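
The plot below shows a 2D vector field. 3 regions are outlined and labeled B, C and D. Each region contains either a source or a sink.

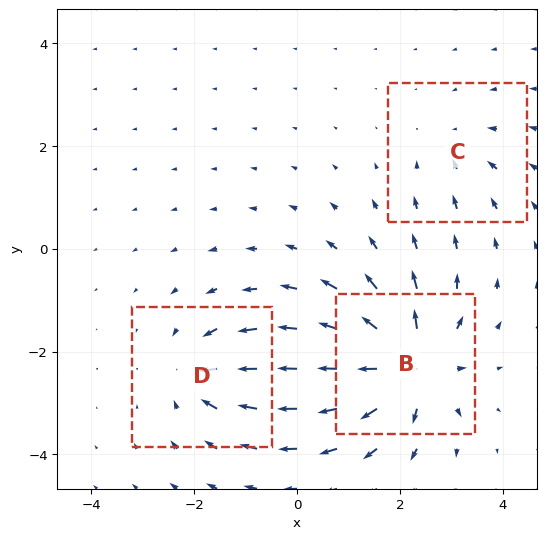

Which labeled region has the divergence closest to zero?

C

Divergence at each region's feature centre — B: about +6, C: about -2, D: about -4. Region C is closest to zero.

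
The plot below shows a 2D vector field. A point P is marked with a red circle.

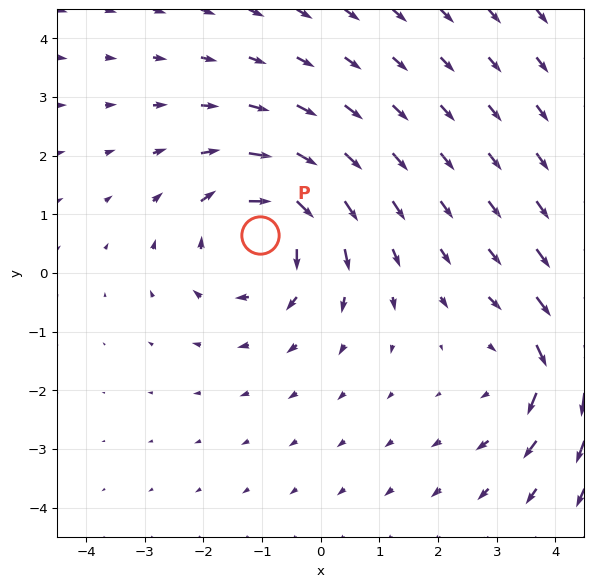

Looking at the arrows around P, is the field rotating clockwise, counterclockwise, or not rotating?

clockwise

Near P at (-1.0, 0.6) the arrows circulate clockwise. The curl (z-component) there is about -5; negative curl means clockwise rotation.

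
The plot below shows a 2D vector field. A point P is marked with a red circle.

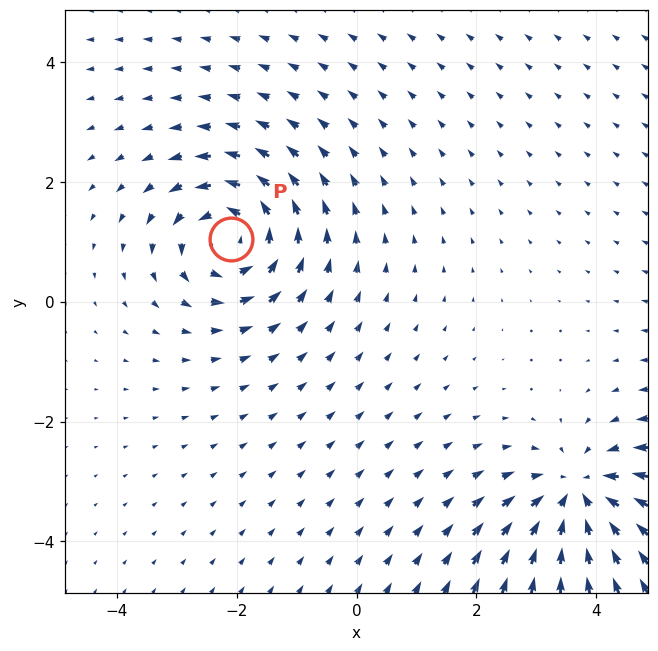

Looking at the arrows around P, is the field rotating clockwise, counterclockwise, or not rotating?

Near P at (-2.1, 1.1) the arrows circulate counterclockwise. The curl (z-component) there is about +6; positive curl means counterclockwise rotation.

counterclockwise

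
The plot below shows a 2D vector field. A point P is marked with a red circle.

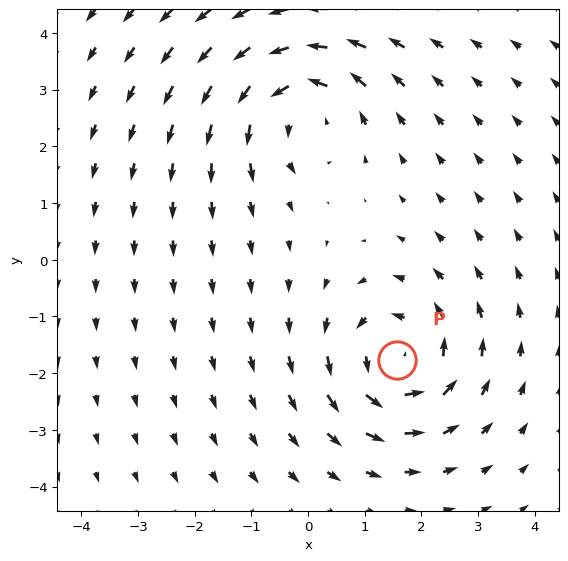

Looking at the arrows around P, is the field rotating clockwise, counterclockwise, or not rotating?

Near P at (1.6, -1.8) the arrows circulate counterclockwise. The curl (z-component) there is about +5; positive curl means counterclockwise rotation.

counterclockwise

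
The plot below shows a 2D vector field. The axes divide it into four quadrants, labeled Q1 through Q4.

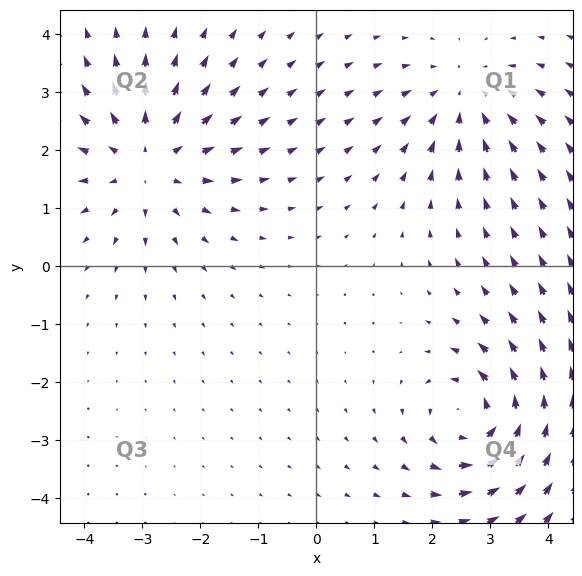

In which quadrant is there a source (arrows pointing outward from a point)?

Q2

The source sits at approximately (-2.9, 1.8), which lies in quadrant Q2. The divergence there is about +4, positive as expected for a source.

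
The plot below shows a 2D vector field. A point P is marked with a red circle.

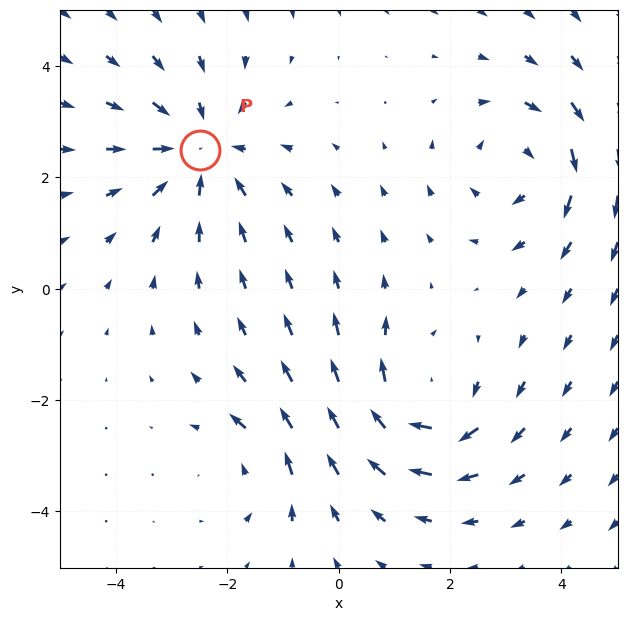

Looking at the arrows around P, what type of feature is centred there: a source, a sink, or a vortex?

At P (-2.5, 2.5) the arrows converge inward. Divergence about -4, curl ≈0 — negative divergence with near-zero curl is a sink.

sink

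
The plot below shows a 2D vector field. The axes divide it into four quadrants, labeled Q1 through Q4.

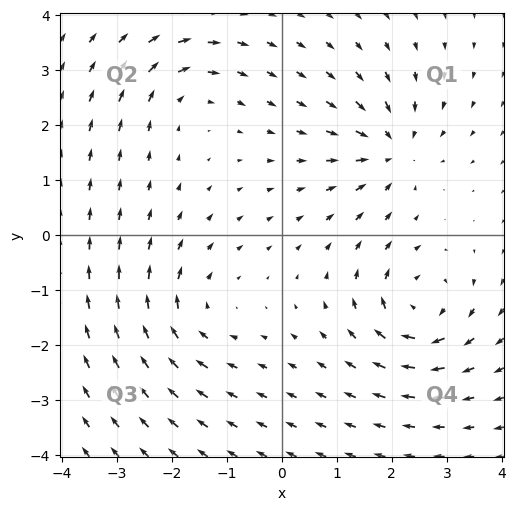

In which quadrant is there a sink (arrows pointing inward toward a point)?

Q1

The sink sits at approximately (2.0, 1.6), which lies in quadrant Q1. The divergence there is about -6, negative as expected for a sink.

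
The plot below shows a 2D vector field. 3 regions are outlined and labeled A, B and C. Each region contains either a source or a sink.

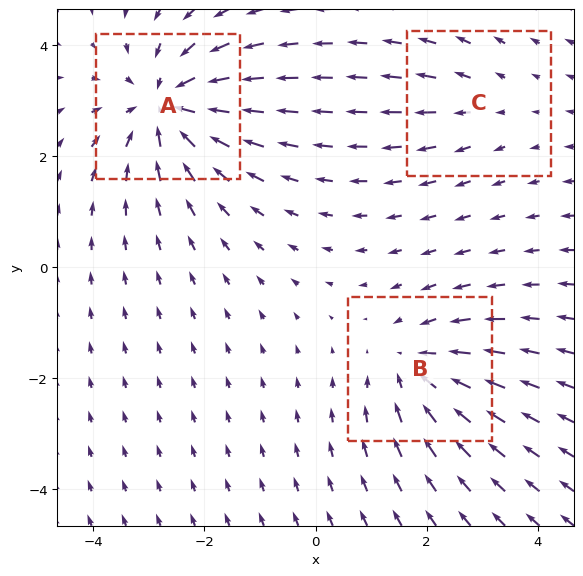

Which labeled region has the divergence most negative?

Divergence at each region's feature centre — A: about -5, B: about -3, C: about +2. Region A is most negative.

A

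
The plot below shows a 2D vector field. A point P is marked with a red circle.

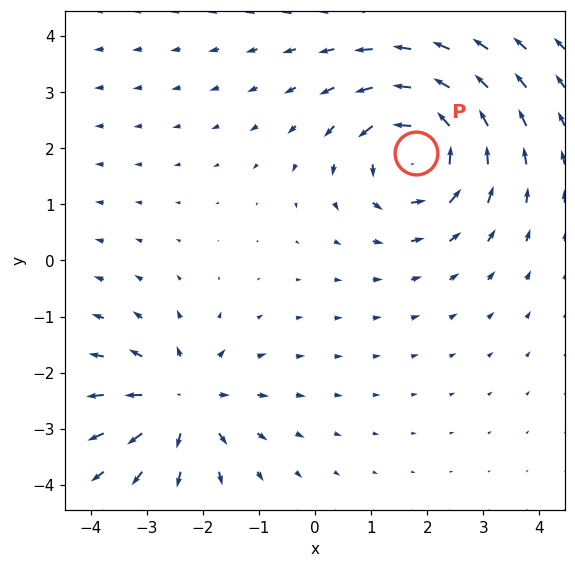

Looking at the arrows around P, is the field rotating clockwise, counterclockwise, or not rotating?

counterclockwise

Near P at (1.8, 1.9) the arrows circulate counterclockwise. The curl (z-component) there is about +5; positive curl means counterclockwise rotation.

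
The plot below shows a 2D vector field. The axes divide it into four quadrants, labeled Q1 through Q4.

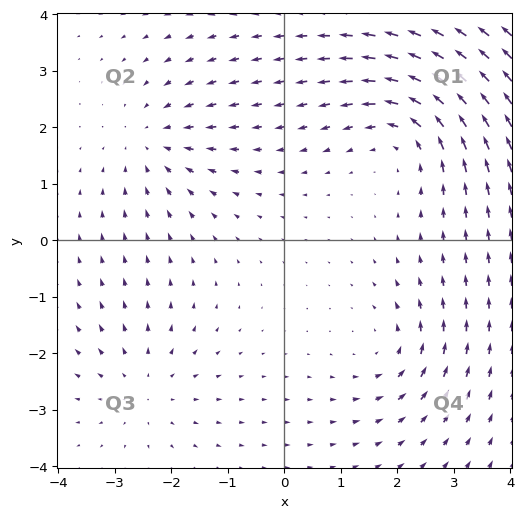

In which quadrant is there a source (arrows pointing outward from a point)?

Q3

The source sits at approximately (-2.5, -2.6), which lies in quadrant Q3. The divergence there is about +3, positive as expected for a source.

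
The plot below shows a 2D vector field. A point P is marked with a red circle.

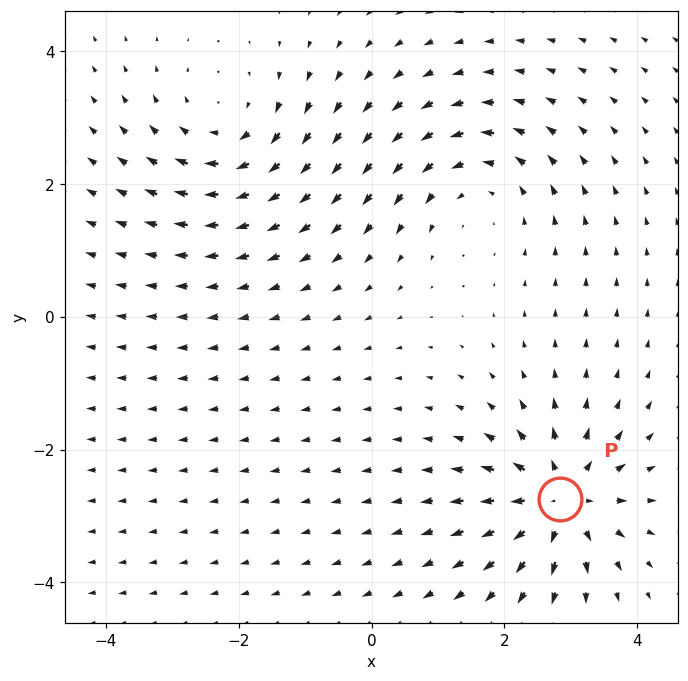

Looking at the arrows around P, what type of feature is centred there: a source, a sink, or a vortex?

At P (2.8, -2.7) the arrows spread outward. Divergence about +6, curl ≈0 — positive divergence with near-zero curl is a source.

source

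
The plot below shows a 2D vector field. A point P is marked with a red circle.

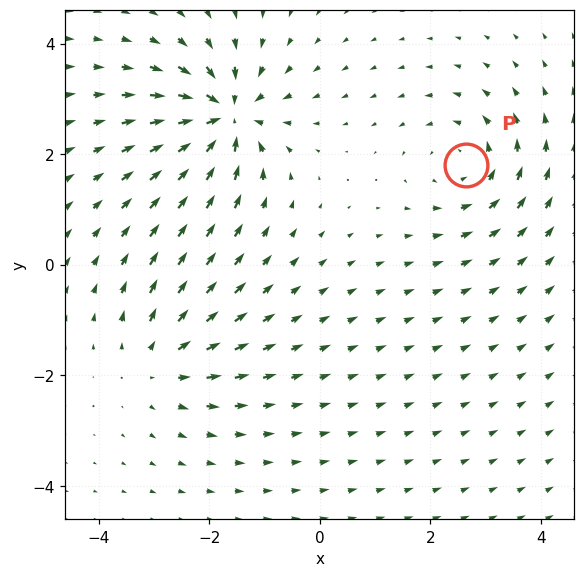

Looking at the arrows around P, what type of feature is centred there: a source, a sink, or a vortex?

vortex

At P (2.6, 1.8) the arrows circulate counterclockwise. Divergence ≈0, curl about +3 — near-zero divergence with nonzero curl is a vortex.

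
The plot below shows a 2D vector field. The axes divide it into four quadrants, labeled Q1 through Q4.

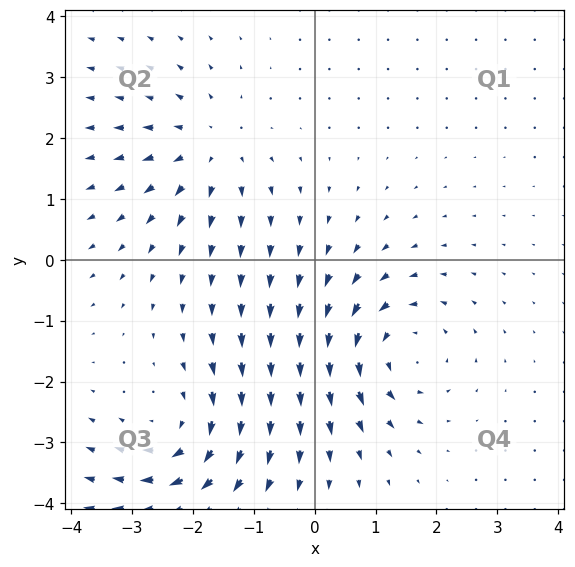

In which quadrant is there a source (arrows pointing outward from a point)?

The source sits at approximately (-1.7, 1.8), which lies in quadrant Q2. The divergence there is about +4, positive as expected for a source.

Q2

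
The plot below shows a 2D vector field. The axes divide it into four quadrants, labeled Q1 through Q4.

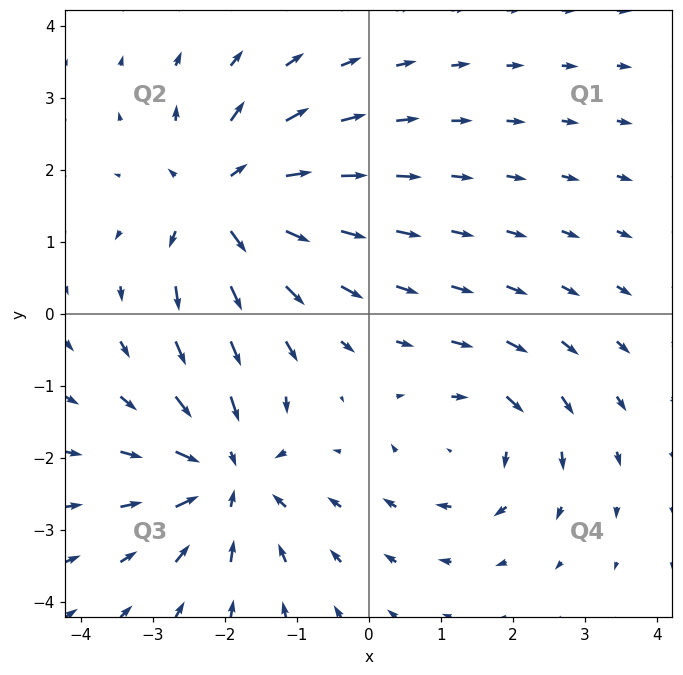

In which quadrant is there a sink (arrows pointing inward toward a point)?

Q3

The sink sits at approximately (-2.0, -2.2), which lies in quadrant Q3. The divergence there is about -5, negative as expected for a sink.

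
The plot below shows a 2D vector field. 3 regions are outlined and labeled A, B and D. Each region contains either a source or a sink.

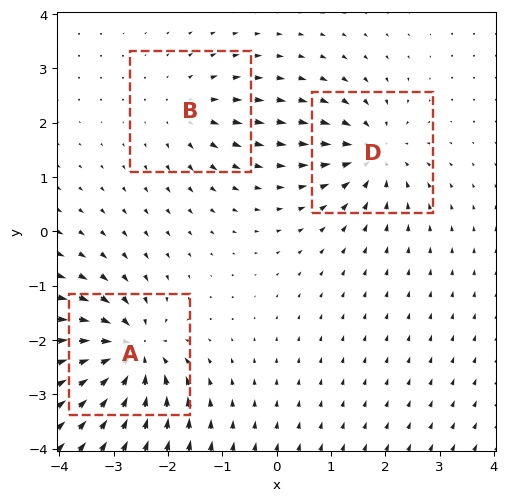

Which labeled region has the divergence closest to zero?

Divergence at each region's feature centre — A: about -6, B: about +3, D: about -4. Region B is closest to zero.

B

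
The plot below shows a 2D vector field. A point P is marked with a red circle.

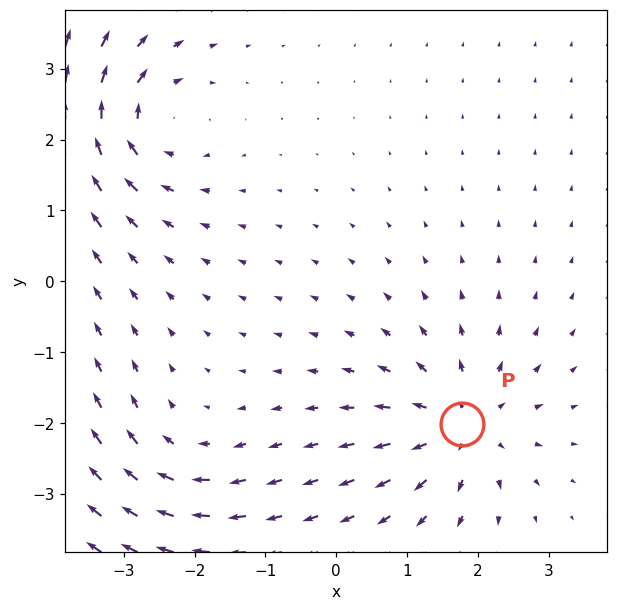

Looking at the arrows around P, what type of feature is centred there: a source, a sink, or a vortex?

source

At P (1.8, -2.0) the arrows spread outward. Divergence about +4, curl ≈0 — positive divergence with near-zero curl is a source.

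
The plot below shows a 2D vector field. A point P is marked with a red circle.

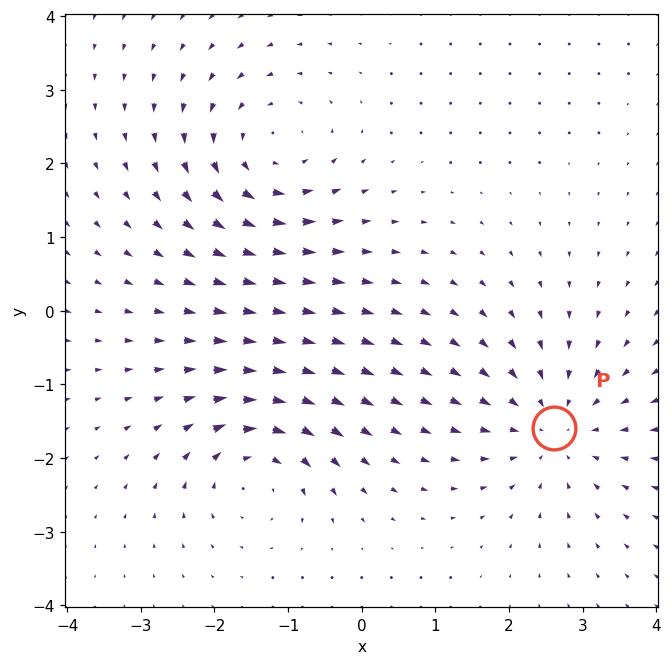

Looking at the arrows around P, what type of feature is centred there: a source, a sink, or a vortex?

sink

At P (2.6, -1.6) the arrows converge inward. Divergence about -4, curl ≈0 — negative divergence with near-zero curl is a sink.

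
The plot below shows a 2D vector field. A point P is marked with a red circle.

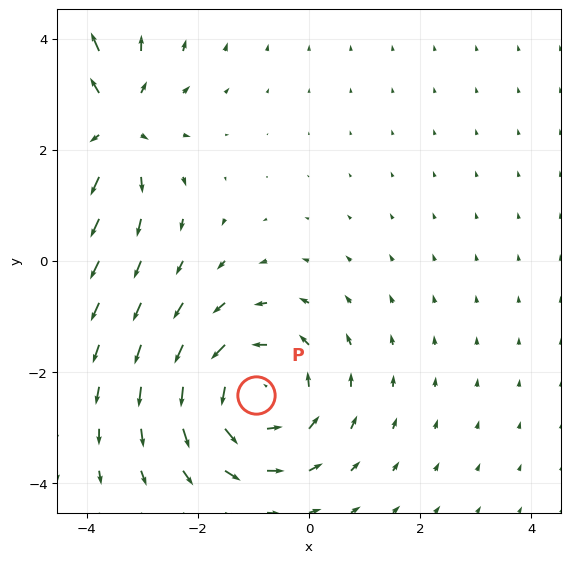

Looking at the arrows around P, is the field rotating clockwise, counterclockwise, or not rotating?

Near P at (-1.0, -2.4) the arrows circulate counterclockwise. The curl (z-component) there is about +4; positive curl means counterclockwise rotation.

counterclockwise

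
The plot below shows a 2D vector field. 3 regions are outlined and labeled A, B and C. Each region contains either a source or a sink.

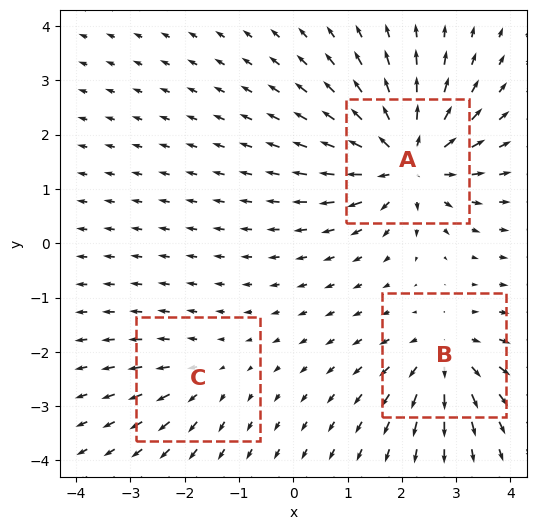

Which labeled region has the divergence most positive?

A

Divergence at each region's feature centre — A: about +6, B: about +4, C: about +2. Region A is most positive.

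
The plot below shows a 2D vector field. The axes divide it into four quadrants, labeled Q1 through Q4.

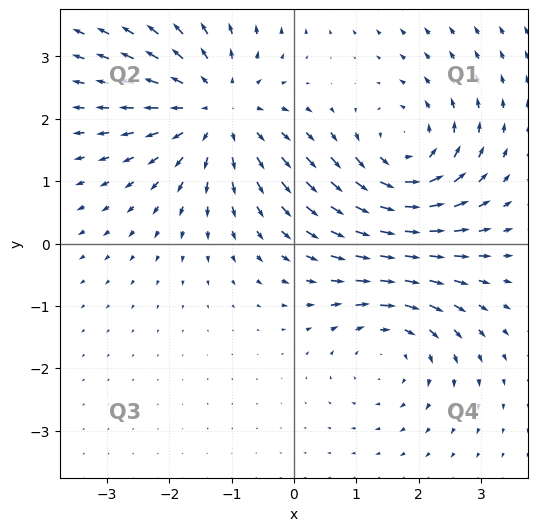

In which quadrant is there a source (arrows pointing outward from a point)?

The source sits at approximately (-1.2, 2.1), which lies in quadrant Q2. The divergence there is about +4, positive as expected for a source.

Q2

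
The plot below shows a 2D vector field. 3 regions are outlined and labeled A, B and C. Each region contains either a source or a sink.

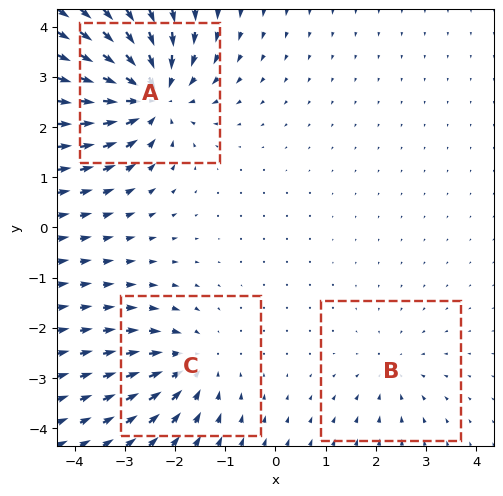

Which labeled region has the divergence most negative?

A

Divergence at each region's feature centre — A: about -5, B: about -2, C: about -3. Region A is most negative.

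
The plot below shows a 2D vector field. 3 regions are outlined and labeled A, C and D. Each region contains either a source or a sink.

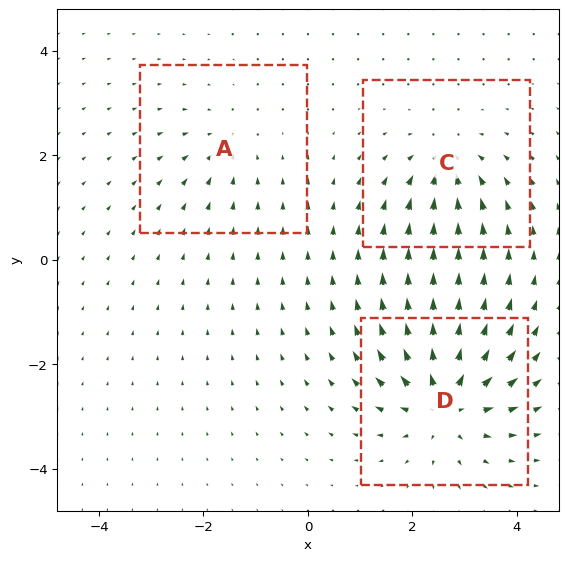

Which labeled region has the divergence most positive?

D

Divergence at each region's feature centre — A: about -2, C: about -4, D: about +5. Region D is most positive.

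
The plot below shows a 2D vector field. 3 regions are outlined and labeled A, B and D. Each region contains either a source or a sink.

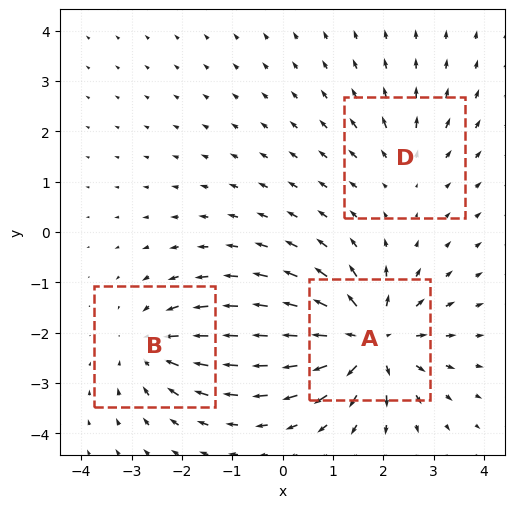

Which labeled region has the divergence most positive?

A

Divergence at each region's feature centre — A: about +6, B: about -3, D: about +2. Region A is most positive.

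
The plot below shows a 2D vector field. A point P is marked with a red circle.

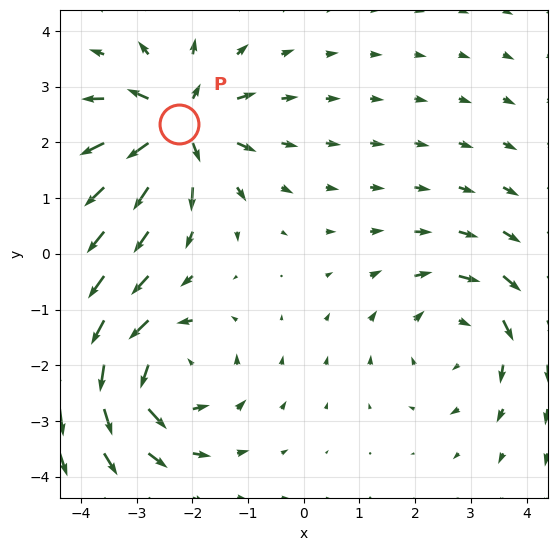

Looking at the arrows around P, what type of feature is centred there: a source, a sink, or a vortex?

At P (-2.2, 2.3) the arrows spread outward. Divergence about +6, curl ≈0 — positive divergence with near-zero curl is a source.

source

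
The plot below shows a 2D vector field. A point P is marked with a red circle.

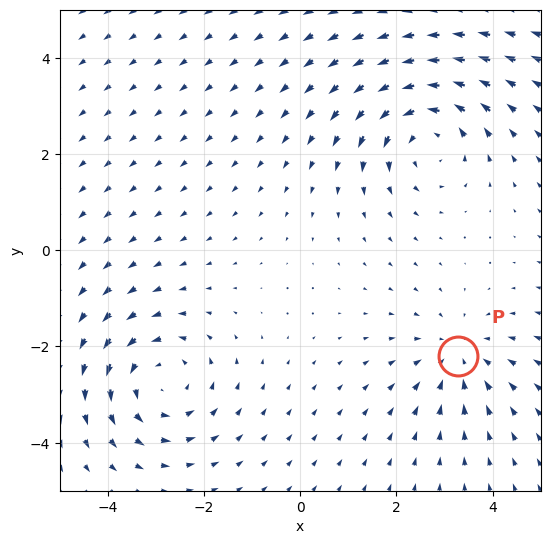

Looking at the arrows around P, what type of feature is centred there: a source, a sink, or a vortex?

At P (3.3, -2.2) the arrows converge inward. Divergence about -2, curl ≈0 — negative divergence with near-zero curl is a sink.

sink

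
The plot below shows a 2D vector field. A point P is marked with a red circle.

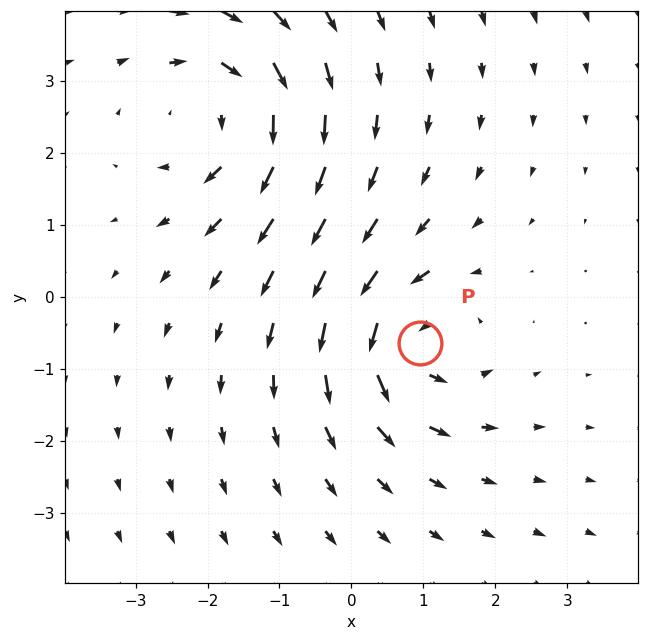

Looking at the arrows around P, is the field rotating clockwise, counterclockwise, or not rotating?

counterclockwise

Near P at (1.0, -0.6) the arrows circulate counterclockwise. The curl (z-component) there is about +5; positive curl means counterclockwise rotation.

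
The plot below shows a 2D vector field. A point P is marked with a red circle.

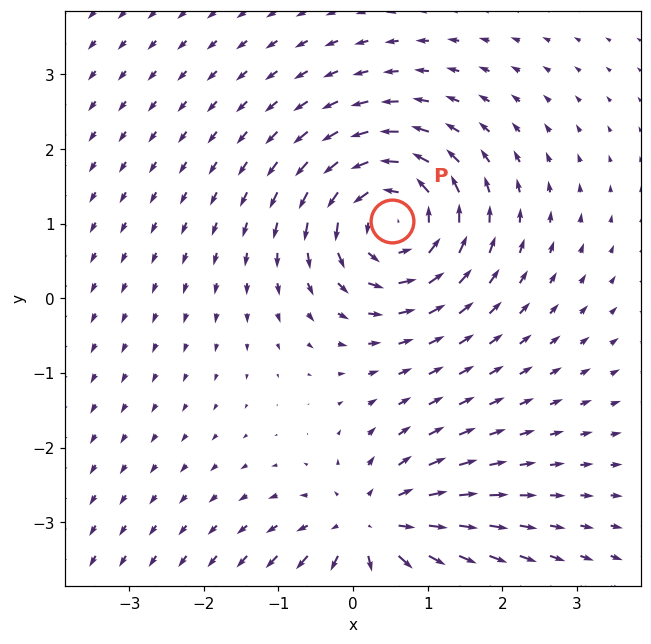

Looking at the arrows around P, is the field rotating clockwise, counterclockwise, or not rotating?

Near P at (0.5, 1.0) the arrows circulate counterclockwise. The curl (z-component) there is about +7; positive curl means counterclockwise rotation.

counterclockwise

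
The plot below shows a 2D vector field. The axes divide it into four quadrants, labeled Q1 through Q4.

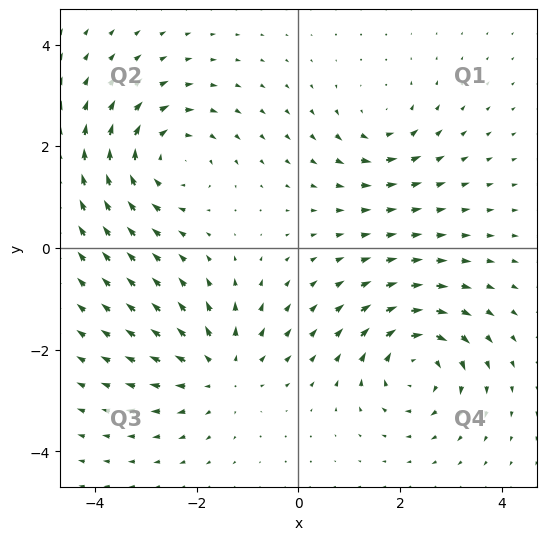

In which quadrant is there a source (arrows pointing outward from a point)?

Q3

The source sits at approximately (-1.5, -2.4), which lies in quadrant Q3. The divergence there is about +4, positive as expected for a source.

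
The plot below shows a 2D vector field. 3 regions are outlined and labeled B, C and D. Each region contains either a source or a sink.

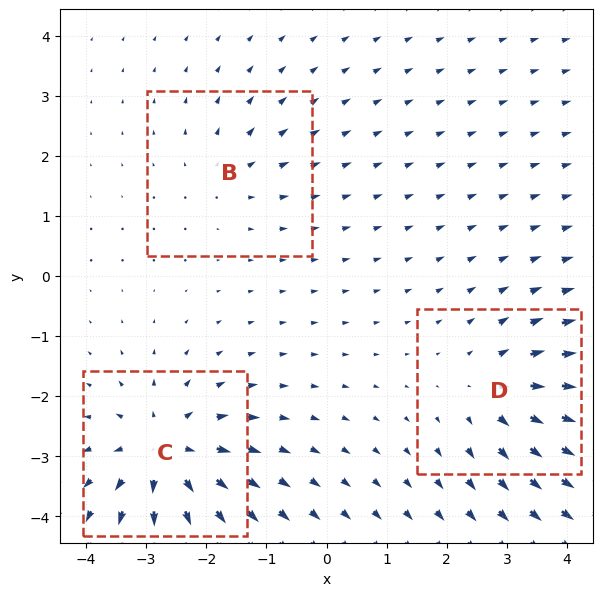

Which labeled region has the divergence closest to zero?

B

Divergence at each region's feature centre — B: about +2, C: about +5, D: about +4. Region B is closest to zero.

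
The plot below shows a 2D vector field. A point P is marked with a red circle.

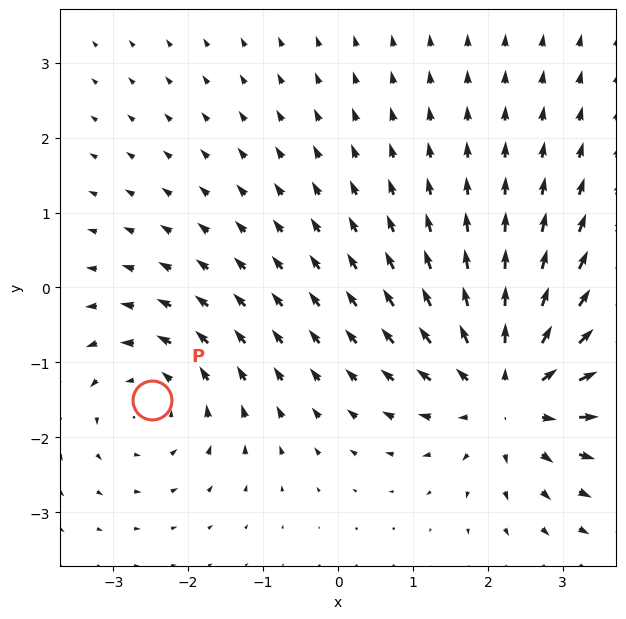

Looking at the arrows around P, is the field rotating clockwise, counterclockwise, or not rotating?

counterclockwise

Near P at (-2.5, -1.5) the arrows circulate counterclockwise. The curl (z-component) there is about +3; positive curl means counterclockwise rotation.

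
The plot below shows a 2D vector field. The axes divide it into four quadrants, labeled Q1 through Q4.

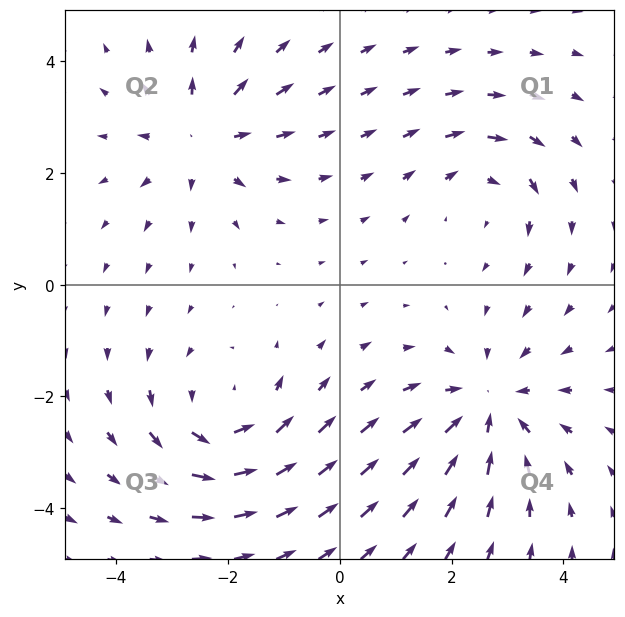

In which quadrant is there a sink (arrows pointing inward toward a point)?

Q4

The sink sits at approximately (2.6, -2.2), which lies in quadrant Q4. The divergence there is about -4, negative as expected for a sink.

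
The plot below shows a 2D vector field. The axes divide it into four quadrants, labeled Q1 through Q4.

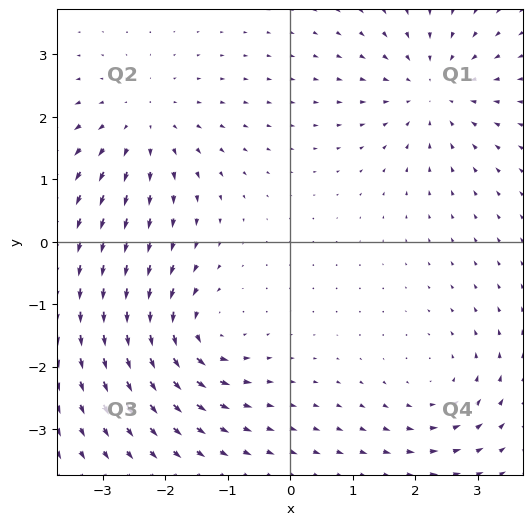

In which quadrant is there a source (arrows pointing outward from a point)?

Q2

The source sits at approximately (-2.4, 1.9), which lies in quadrant Q2. The divergence there is about +4, positive as expected for a source.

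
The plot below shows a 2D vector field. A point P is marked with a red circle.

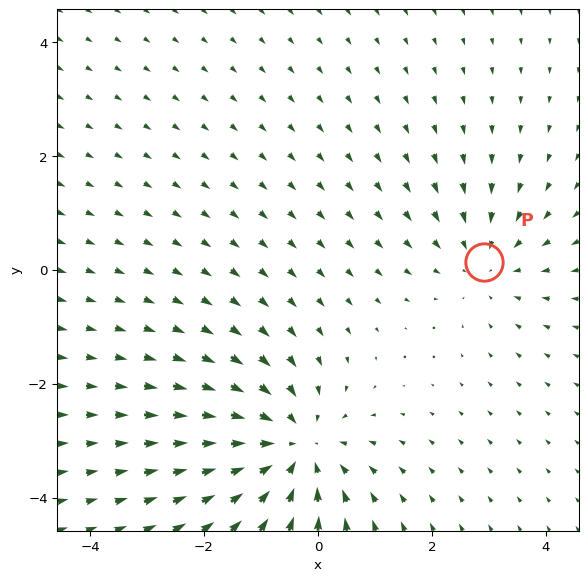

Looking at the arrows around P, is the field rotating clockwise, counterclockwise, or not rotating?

Near P at (2.9, 0.1) the arrows show no circulation. The curl there is ≈0.

not rotating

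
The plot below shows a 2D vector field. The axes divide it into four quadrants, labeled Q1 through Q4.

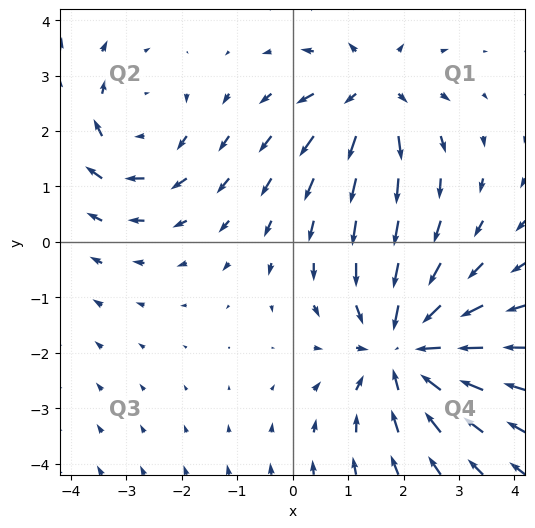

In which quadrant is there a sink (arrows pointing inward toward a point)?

The sink sits at approximately (2.0, -1.9), which lies in quadrant Q4. The divergence there is about -4, negative as expected for a sink.

Q4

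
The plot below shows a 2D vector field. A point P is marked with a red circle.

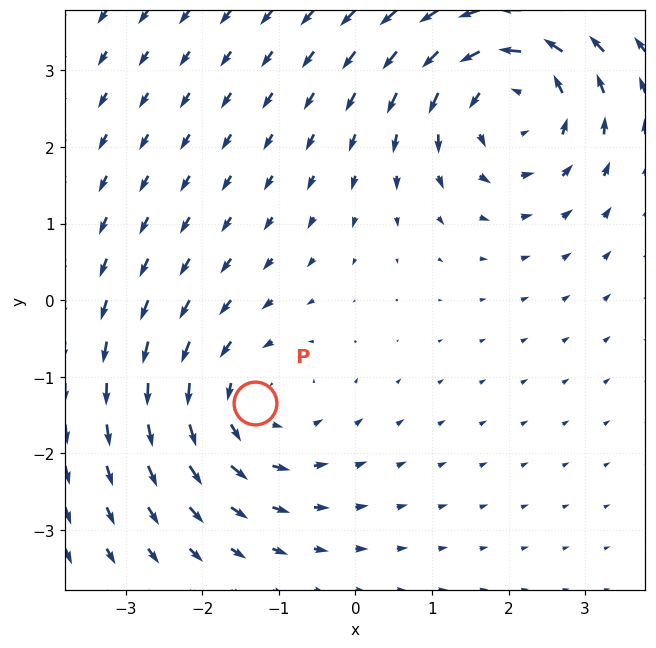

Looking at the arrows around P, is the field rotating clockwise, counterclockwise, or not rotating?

counterclockwise

Near P at (-1.3, -1.3) the arrows circulate counterclockwise. The curl (z-component) there is about +3; positive curl means counterclockwise rotation.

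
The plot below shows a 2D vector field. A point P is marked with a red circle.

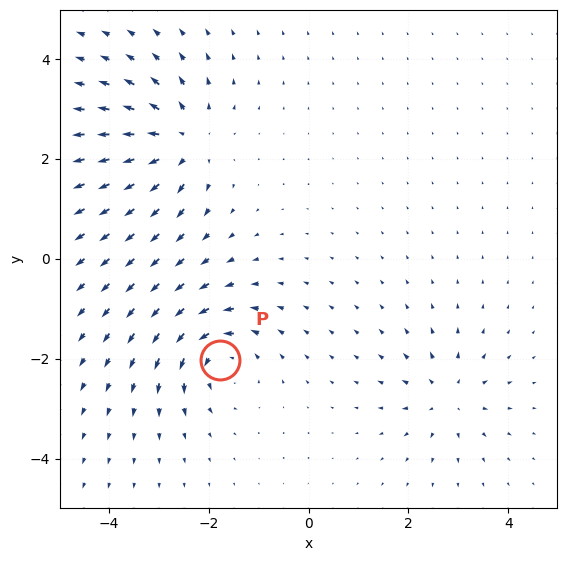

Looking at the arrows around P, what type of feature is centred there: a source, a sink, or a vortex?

At P (-1.8, -2.0) the arrows circulate counterclockwise. Divergence ≈0, curl about +6 — near-zero divergence with nonzero curl is a vortex.

vortex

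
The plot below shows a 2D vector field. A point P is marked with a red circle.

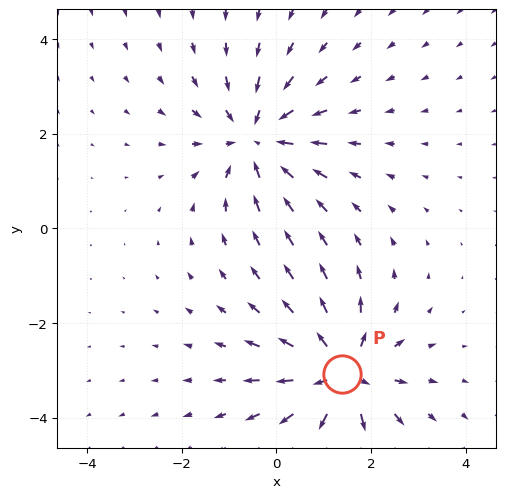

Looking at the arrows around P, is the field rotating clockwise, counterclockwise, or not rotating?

not rotating

Near P at (1.4, -3.1) the arrows show no circulation. The curl there is ≈0.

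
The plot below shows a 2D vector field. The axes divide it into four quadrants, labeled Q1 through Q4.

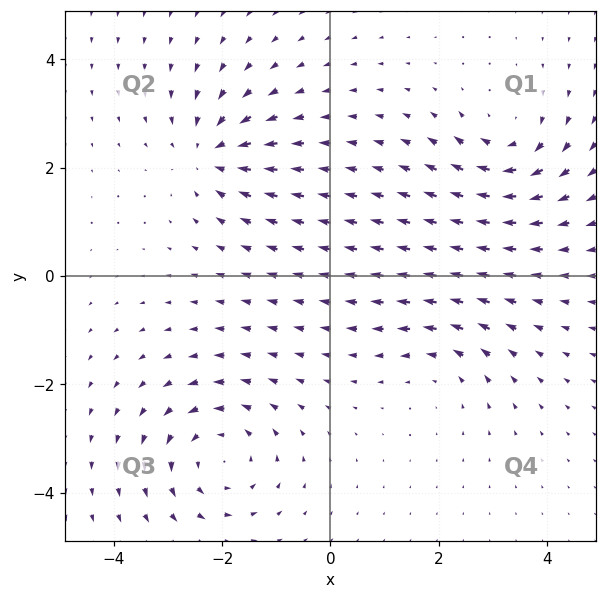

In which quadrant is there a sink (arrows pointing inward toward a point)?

Q2

The sink sits at approximately (-2.2, 2.3), which lies in quadrant Q2. The divergence there is about -5, negative as expected for a sink.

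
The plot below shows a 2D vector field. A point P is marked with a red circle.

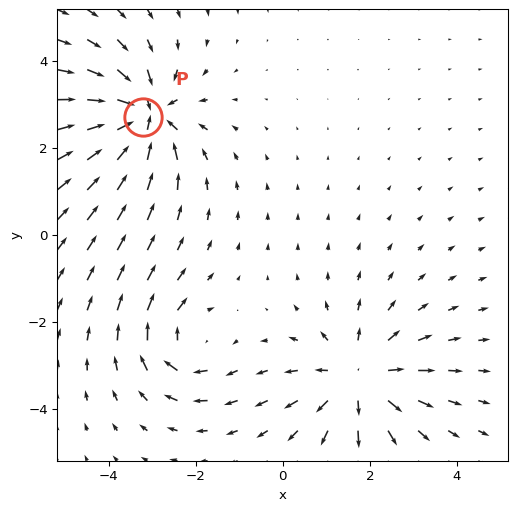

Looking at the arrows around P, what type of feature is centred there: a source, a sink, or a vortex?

At P (-3.2, 2.7) the arrows converge inward. Divergence about -6, curl ≈0 — negative divergence with near-zero curl is a sink.

sink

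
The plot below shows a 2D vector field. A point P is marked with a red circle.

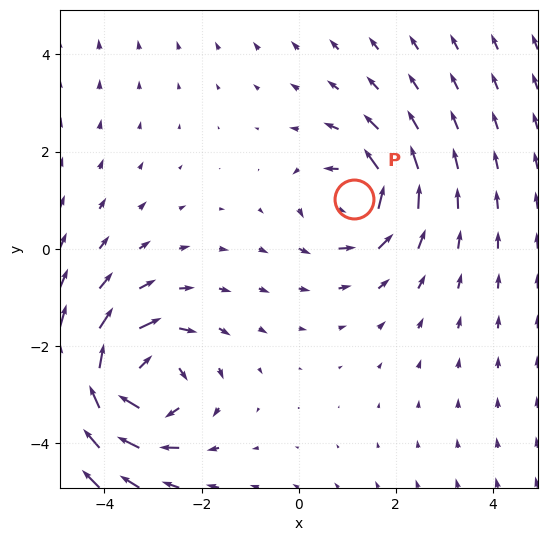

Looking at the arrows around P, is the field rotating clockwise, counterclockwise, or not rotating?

counterclockwise

Near P at (1.1, 1.0) the arrows circulate counterclockwise. The curl (z-component) there is about +4; positive curl means counterclockwise rotation.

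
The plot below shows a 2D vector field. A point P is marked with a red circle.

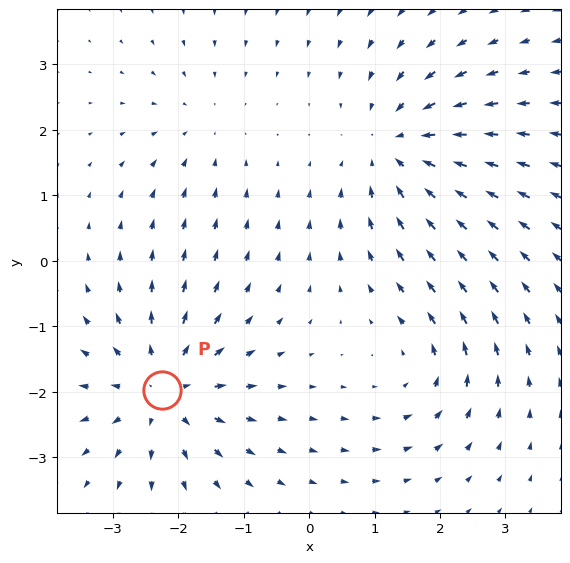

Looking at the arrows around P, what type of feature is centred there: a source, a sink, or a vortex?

source

At P (-2.2, -2.0) the arrows spread outward. Divergence about +5, curl ≈0 — positive divergence with near-zero curl is a source.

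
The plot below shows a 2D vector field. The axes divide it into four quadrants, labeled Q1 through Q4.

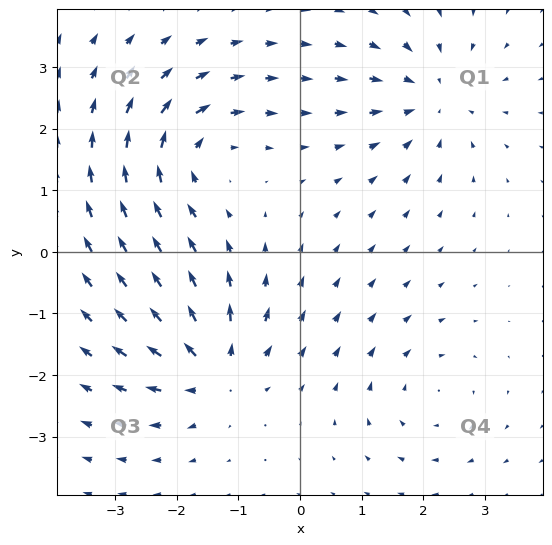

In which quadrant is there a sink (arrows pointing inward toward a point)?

The sink sits at approximately (2.1, 2.5), which lies in quadrant Q1. The divergence there is about -5, negative as expected for a sink.

Q1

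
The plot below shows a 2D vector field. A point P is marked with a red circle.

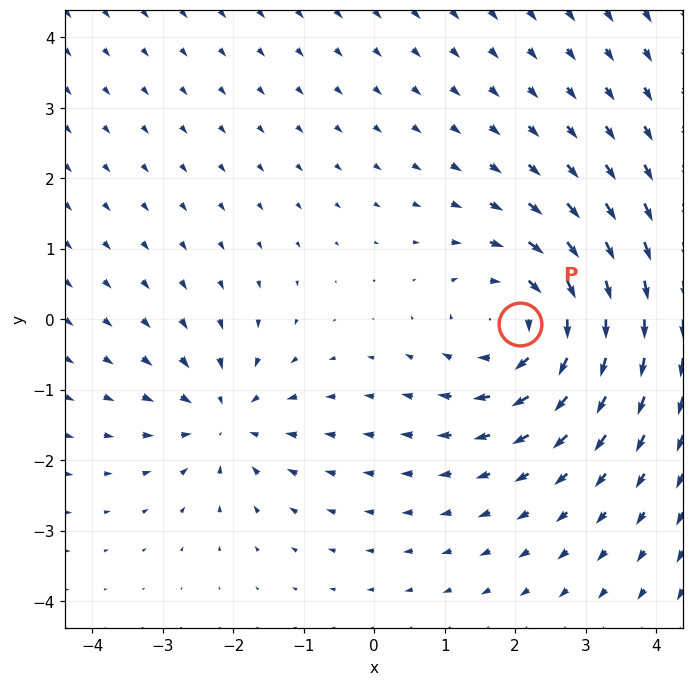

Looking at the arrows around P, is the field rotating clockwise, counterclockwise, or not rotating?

clockwise

Near P at (2.1, -0.1) the arrows circulate clockwise. The curl (z-component) there is about -4; negative curl means clockwise rotation.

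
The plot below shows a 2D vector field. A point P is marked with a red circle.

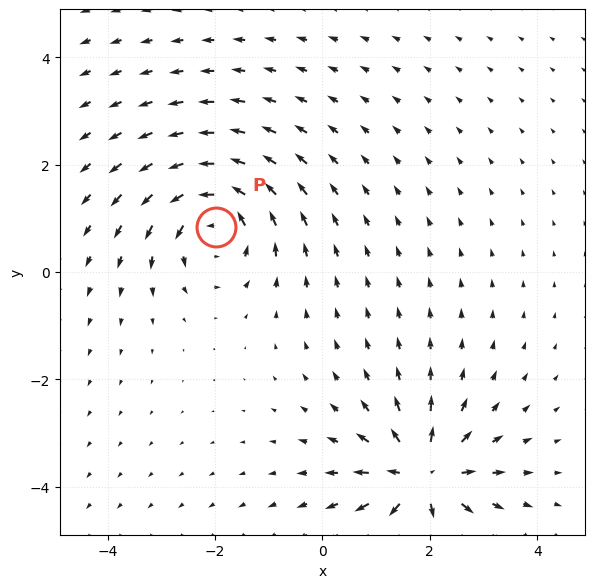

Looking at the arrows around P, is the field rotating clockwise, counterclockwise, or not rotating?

Near P at (-2.0, 0.8) the arrows circulate counterclockwise. The curl (z-component) there is about +5; positive curl means counterclockwise rotation.

counterclockwise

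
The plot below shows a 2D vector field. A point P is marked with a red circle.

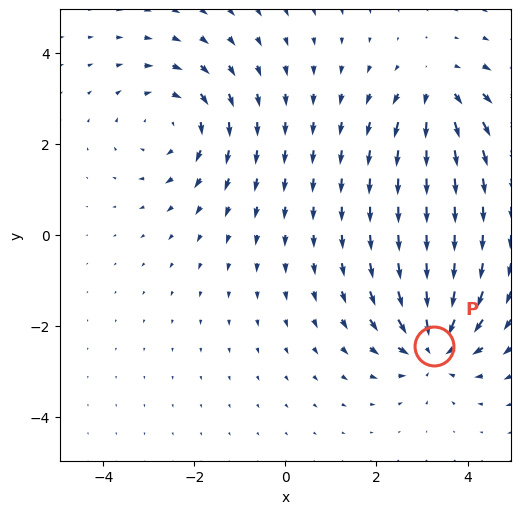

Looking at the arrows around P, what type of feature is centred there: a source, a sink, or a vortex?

At P (3.3, -2.4) the arrows converge inward. Divergence about -6, curl ≈0 — negative divergence with near-zero curl is a sink.

sink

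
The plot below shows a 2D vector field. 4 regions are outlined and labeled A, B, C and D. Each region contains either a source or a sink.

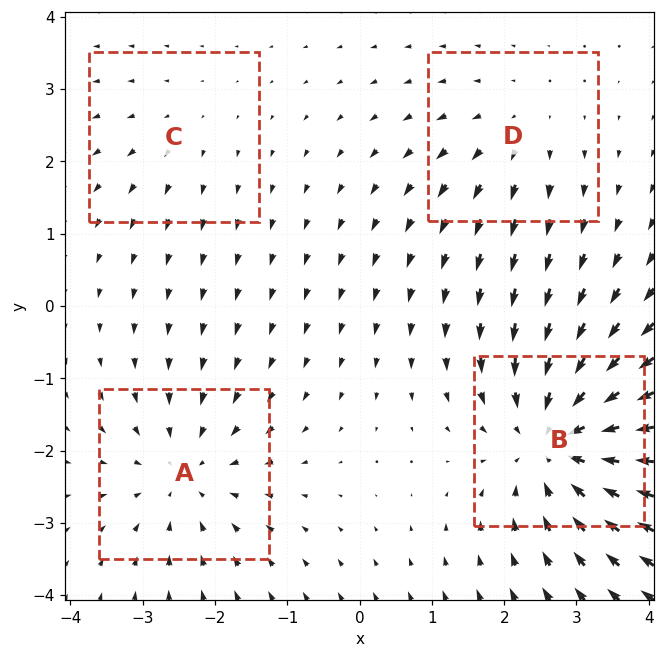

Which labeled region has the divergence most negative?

Divergence at each region's feature centre — A: about -4, B: about -6, C: about +2, D: about +3. Region B is most negative.

B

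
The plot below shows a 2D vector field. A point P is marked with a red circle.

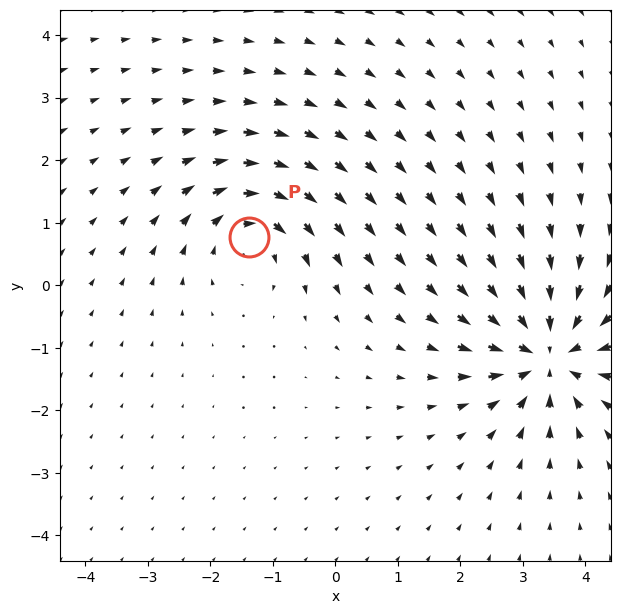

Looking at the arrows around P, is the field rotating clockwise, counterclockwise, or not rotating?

clockwise

Near P at (-1.4, 0.8) the arrows circulate clockwise. The curl (z-component) there is about -4; negative curl means clockwise rotation.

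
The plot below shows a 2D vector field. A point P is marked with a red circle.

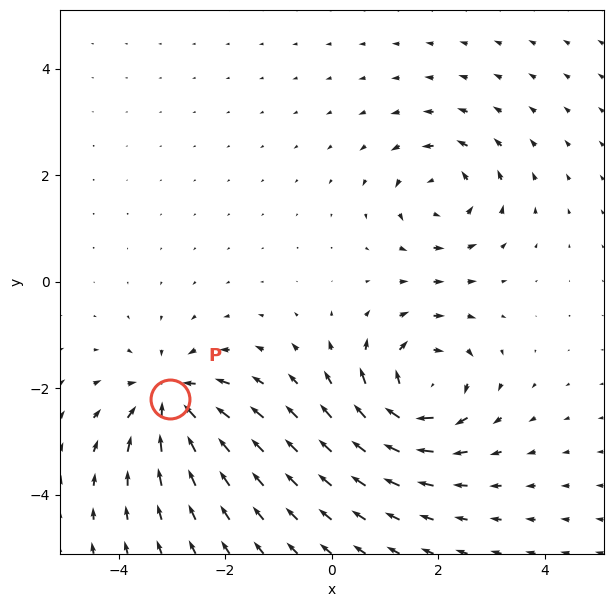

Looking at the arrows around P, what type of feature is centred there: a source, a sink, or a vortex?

sink

At P (-3.0, -2.2) the arrows converge inward. Divergence about -6, curl ≈0 — negative divergence with near-zero curl is a sink.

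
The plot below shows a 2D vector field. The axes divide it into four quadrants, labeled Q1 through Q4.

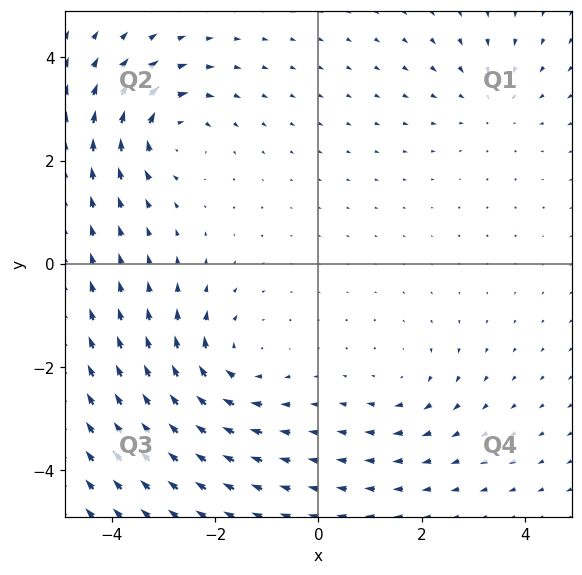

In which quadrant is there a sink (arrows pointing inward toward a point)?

The sink sits at approximately (3.3, 3.2), which lies in quadrant Q1. The divergence there is about -3, negative as expected for a sink.

Q1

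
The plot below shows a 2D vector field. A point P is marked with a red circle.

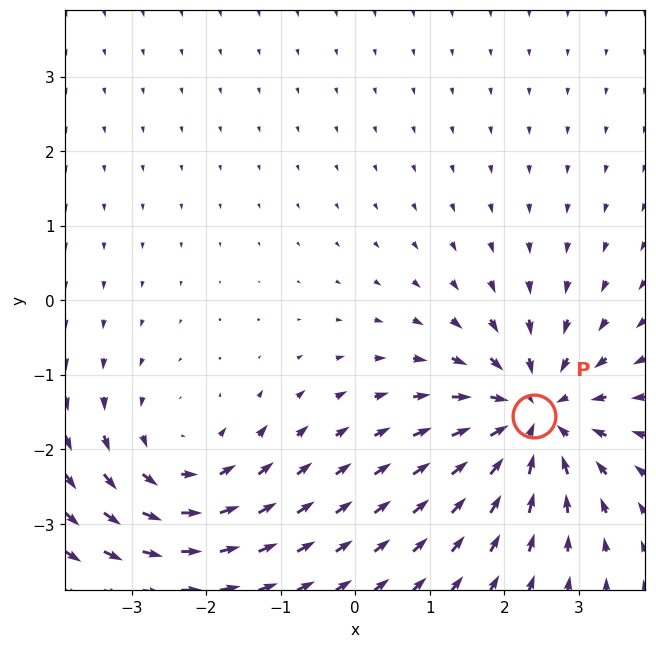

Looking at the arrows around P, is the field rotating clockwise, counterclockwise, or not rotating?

not rotating

Near P at (2.4, -1.5) the arrows show no circulation. The curl there is ≈0.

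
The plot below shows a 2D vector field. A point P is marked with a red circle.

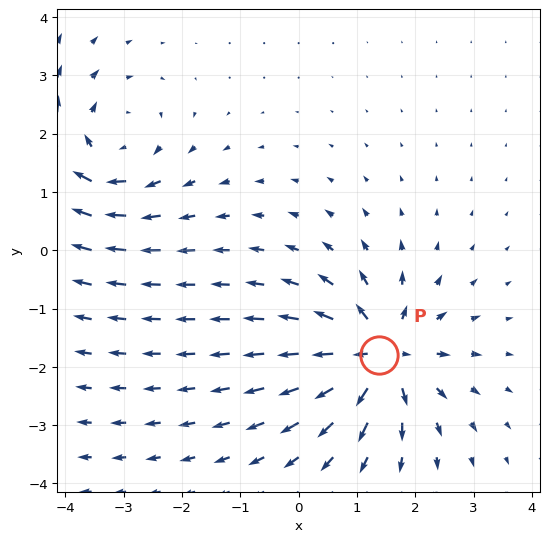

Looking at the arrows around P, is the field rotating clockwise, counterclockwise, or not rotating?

Near P at (1.4, -1.8) the arrows show no circulation. The curl there is ≈0.

not rotating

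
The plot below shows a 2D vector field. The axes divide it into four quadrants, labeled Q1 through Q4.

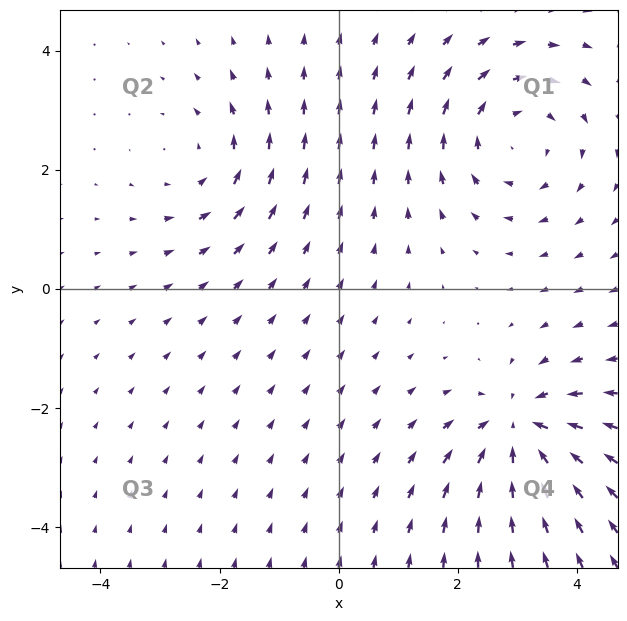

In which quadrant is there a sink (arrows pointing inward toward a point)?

The sink sits at approximately (3.0, -2.4), which lies in quadrant Q4. The divergence there is about -5, negative as expected for a sink.

Q4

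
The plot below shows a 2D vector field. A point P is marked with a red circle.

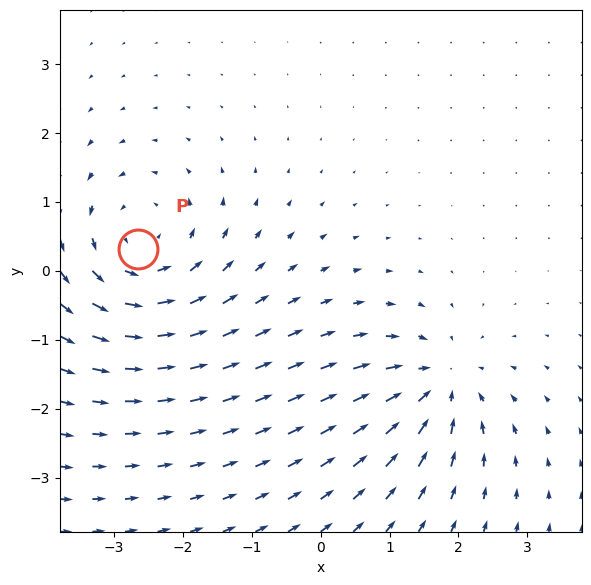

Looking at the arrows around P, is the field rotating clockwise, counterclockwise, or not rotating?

counterclockwise

Near P at (-2.6, 0.3) the arrows circulate counterclockwise. The curl (z-component) there is about +4; positive curl means counterclockwise rotation.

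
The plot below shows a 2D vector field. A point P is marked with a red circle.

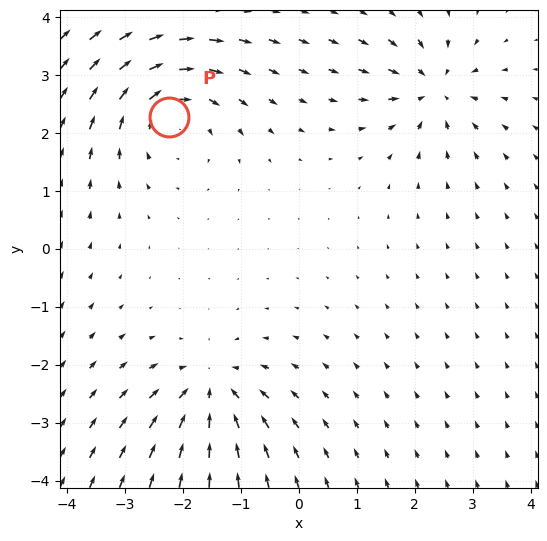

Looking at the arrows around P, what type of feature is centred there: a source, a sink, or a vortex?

vortex

At P (-2.2, 2.3) the arrows circulate clockwise. Divergence ≈0, curl about -4 — near-zero divergence with nonzero curl is a vortex.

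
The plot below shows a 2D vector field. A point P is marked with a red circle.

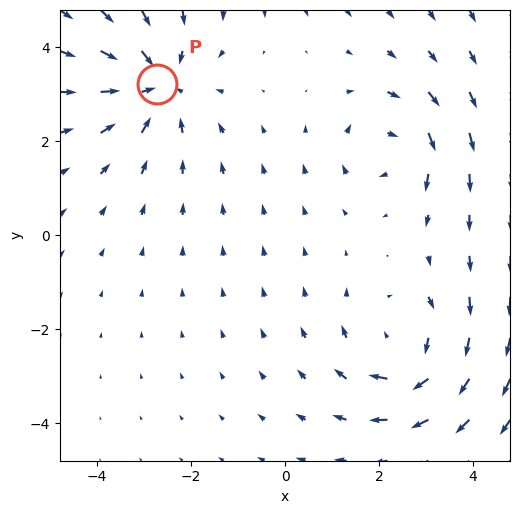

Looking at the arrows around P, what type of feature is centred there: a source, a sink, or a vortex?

sink

At P (-2.7, 3.2) the arrows converge inward. Divergence about -4, curl ≈0 — negative divergence with near-zero curl is a sink.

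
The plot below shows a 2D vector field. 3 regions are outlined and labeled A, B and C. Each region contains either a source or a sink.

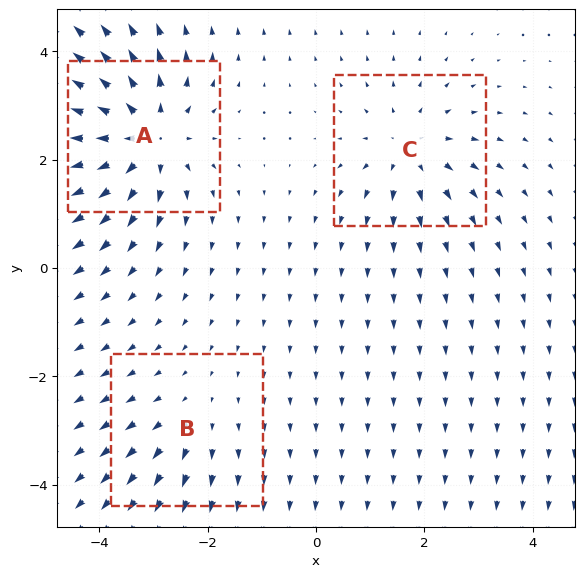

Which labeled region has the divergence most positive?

Divergence at each region's feature centre — A: about +5, B: about +2, C: about +3. Region A is most positive.

A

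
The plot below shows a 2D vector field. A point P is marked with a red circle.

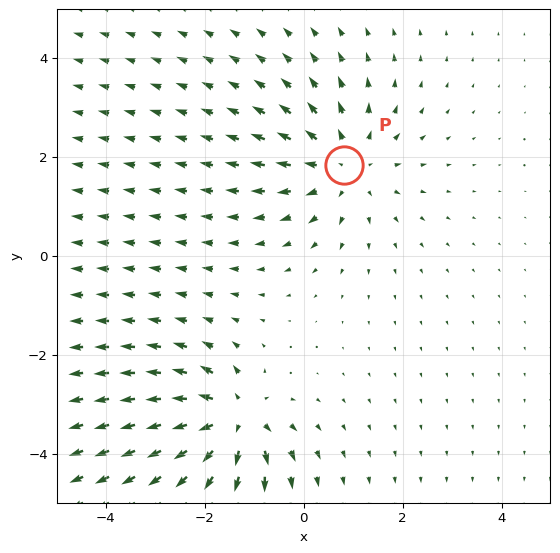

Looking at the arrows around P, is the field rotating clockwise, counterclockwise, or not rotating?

not rotating

Near P at (0.8, 1.8) the arrows show no circulation. The curl there is ≈0.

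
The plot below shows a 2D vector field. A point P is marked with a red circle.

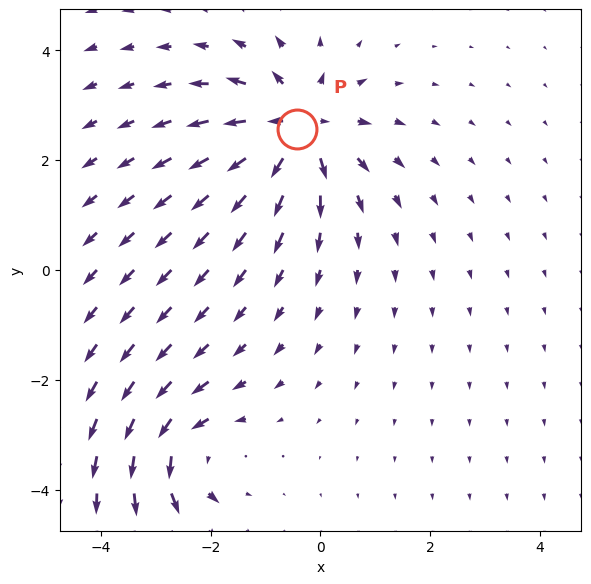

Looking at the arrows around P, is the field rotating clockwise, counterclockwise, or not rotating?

Near P at (-0.4, 2.6) the arrows show no circulation. The curl there is ≈0.

not rotating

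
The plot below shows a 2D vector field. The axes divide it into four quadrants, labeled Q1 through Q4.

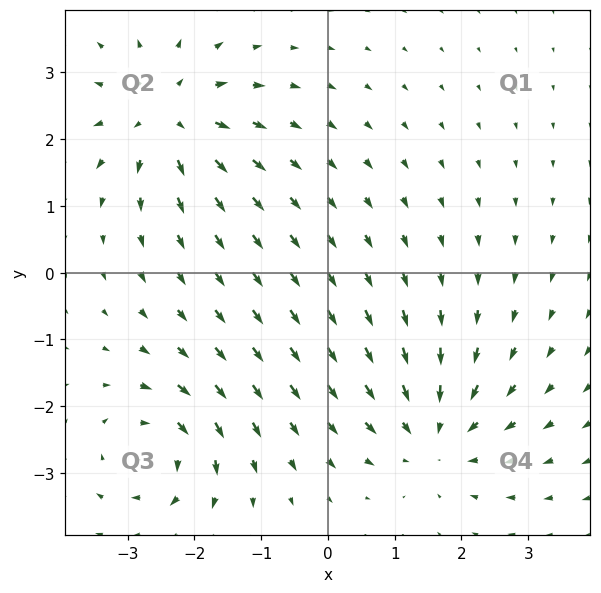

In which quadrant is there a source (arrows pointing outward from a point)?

Q2

The source sits at approximately (-2.4, 2.3), which lies in quadrant Q2. The divergence there is about +6, positive as expected for a source.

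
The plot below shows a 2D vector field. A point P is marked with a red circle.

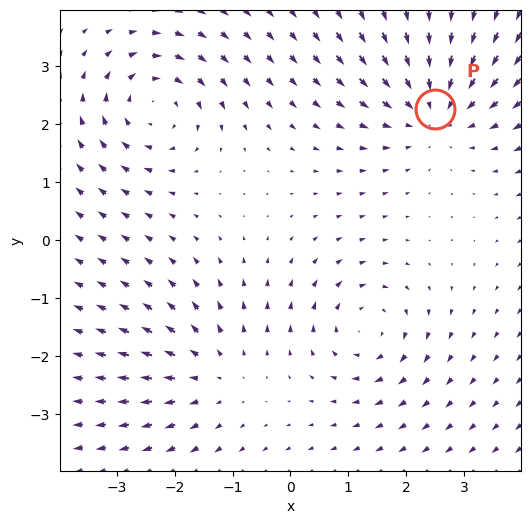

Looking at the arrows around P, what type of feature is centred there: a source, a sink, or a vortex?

At P (2.5, 2.3) the arrows converge inward. Divergence about -4, curl ≈0 — negative divergence with near-zero curl is a sink.

sink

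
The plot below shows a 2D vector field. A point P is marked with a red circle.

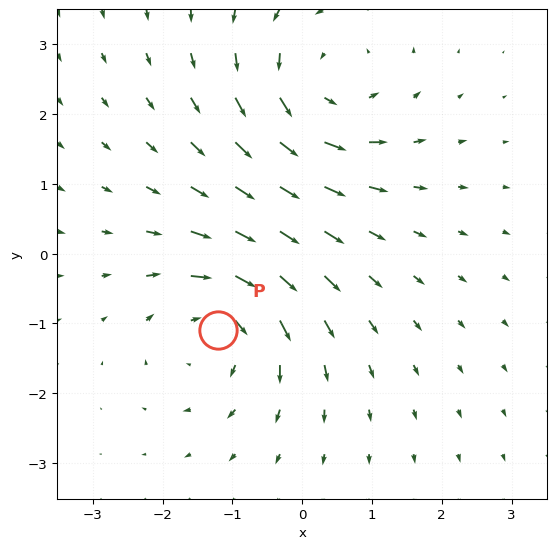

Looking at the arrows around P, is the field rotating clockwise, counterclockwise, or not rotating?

clockwise

Near P at (-1.2, -1.1) the arrows circulate clockwise. The curl (z-component) there is about -5; negative curl means clockwise rotation.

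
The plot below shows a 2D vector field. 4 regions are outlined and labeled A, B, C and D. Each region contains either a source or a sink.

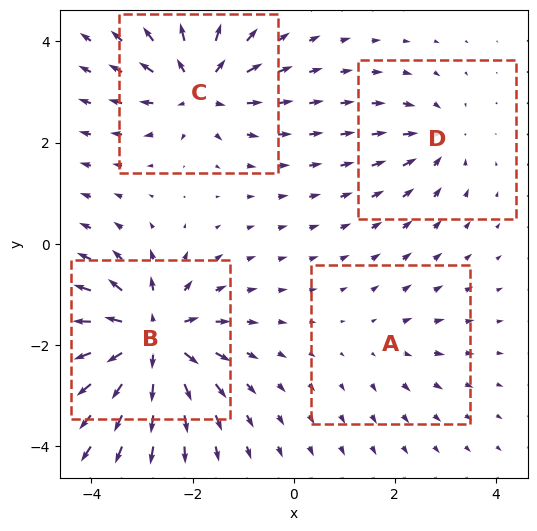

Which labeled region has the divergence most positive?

B

Divergence at each region's feature centre — A: about +2, B: about +9, C: about +6, D: about -4. Region B is most positive.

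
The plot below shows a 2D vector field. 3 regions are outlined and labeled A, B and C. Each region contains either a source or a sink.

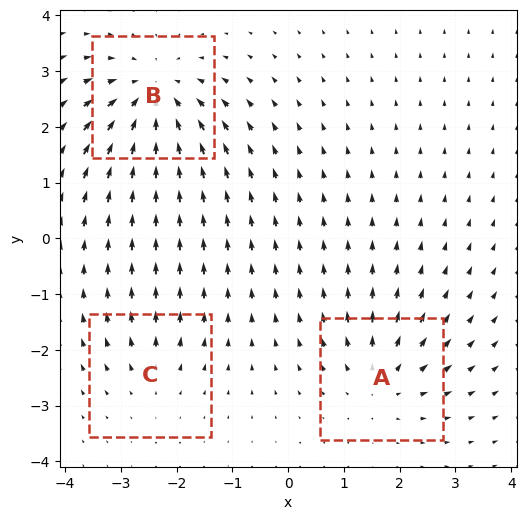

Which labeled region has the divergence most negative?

B

Divergence at each region's feature centre — A: about +4, B: about -5, C: about +2. Region B is most negative.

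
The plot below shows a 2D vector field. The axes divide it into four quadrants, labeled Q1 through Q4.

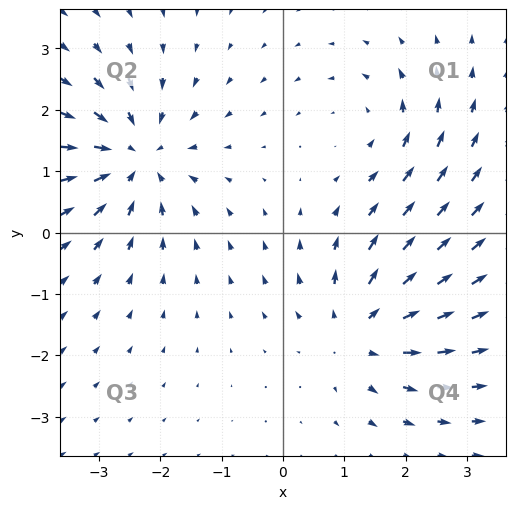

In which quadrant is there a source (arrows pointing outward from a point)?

Q4

The source sits at approximately (1.3, -1.6), which lies in quadrant Q4. The divergence there is about +4, positive as expected for a source.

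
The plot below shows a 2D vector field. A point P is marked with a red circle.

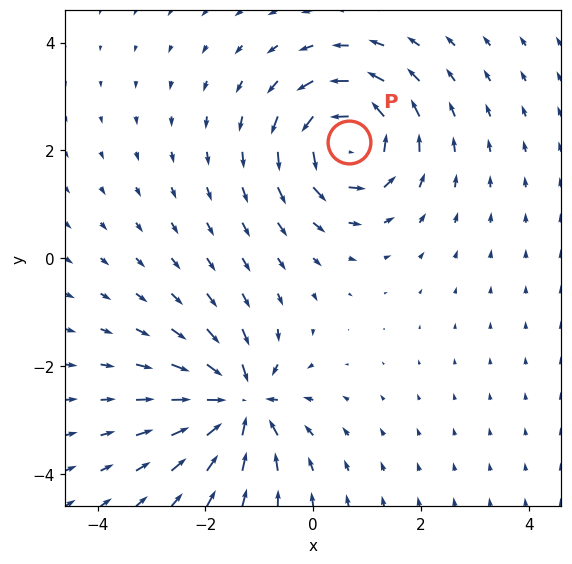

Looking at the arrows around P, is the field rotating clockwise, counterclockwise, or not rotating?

counterclockwise

Near P at (0.7, 2.2) the arrows circulate counterclockwise. The curl (z-component) there is about +6; positive curl means counterclockwise rotation.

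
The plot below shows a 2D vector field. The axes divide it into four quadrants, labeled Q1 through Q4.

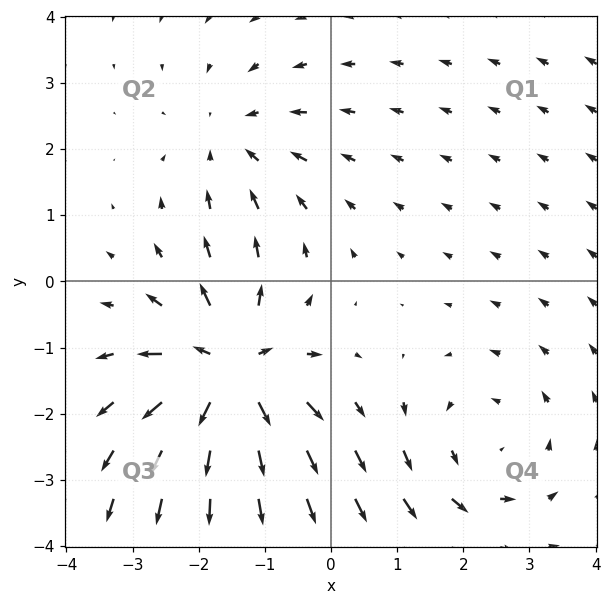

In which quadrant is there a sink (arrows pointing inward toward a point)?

Q2

The sink sits at approximately (-1.5, 2.1), which lies in quadrant Q2. The divergence there is about -2, negative as expected for a sink.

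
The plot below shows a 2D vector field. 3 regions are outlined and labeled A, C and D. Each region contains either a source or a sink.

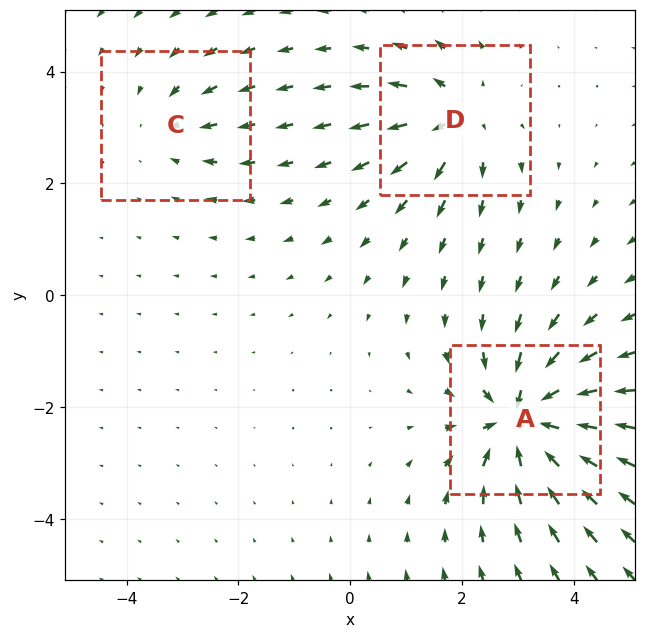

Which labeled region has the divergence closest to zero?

C

Divergence at each region's feature centre — A: about -6, C: about -2, D: about +4. Region C is closest to zero.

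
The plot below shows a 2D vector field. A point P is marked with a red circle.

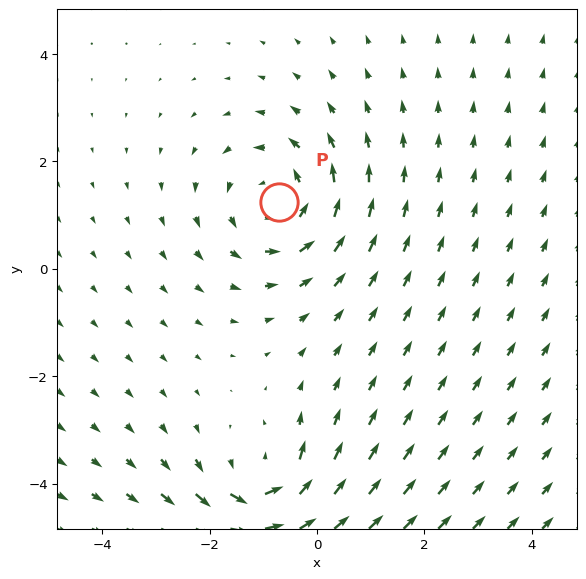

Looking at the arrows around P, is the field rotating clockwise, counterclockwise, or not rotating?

counterclockwise

Near P at (-0.7, 1.3) the arrows circulate counterclockwise. The curl (z-component) there is about +5; positive curl means counterclockwise rotation.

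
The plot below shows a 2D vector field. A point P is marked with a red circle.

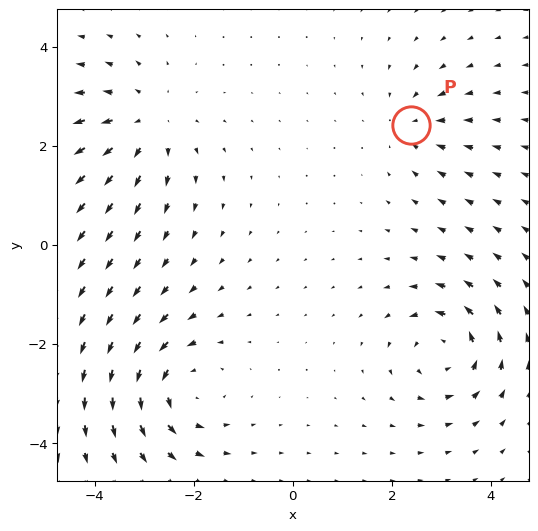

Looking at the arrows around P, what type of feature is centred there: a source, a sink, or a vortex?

sink

At P (2.4, 2.4) the arrows converge inward. Divergence about -3, curl ≈0 — negative divergence with near-zero curl is a sink.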